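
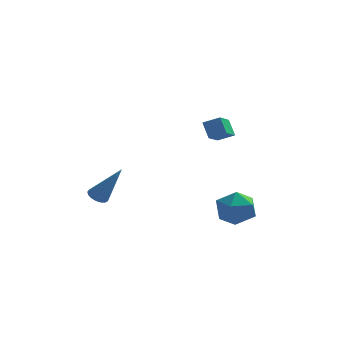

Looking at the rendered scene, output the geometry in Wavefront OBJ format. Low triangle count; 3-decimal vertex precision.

v -4.137 -3.276 0.83
v -3.707 -3.057 0.587
v -3.003 -3.464 2.67
v -3.833 -2.854 0.686
v -4.028 -2.747 0.817
v -4.249 -2.762 0.951
v -4.444 -2.894 1.058
v -4.568 -3.114 1.112
v -4.594 -3.371 1.102
v -4.515 -3.606 1.029
v -4.35 -3.766 0.911
v -4.136 -3.813 0.774
v -3.922 -3.737 0.65
v -3.758 -3.556 0.567
v -3.68 -3.31 0.545
v 0.231 -0.351 4.475
v 1.037 -0.354 4.852
v 0.513 0.736 3.881
v 1.319 0.733 4.258
v 0.581 -0.853 3.722
v 1.387 -0.856 4.099
v 0.863 0.234 3.128
v 1.669 0.231 3.505
v 1.777 -2.674 0.971
v 2.312 -2.68 0.066
v 1.968 -4.36 1.094
v 2.503 -4.366 0.189
v 2.925 -3.928 1.046
v 2.807 -2.886 0.971
v 1.473 -4.154 0.189
v 1.355 -3.112 0.114
v 2.124 -3.594 -0.417
v 3.022 -3.454 0.112
v 1.258 -3.586 1.048
v 2.156 -3.446 1.577
f 2 1 4
f 2 4 3
f 4 1 5
f 4 5 3
f 5 1 6
f 5 6 3
f 6 1 7
f 6 7 3
f 7 1 8
f 7 8 3
f 8 1 9
f 8 9 3
f 9 1 10
f 9 10 3
f 10 1 11
f 10 11 3
f 11 1 12
f 11 12 3
f 12 1 13
f 12 13 3
f 13 1 14
f 13 14 3
f 14 1 15
f 14 15 3
f 15 1 2
f 15 2 3
f 17 19 16
f 20 17 16
f 16 19 18
f 18 20 16
f 17 23 19
f 21 17 20
f 21 23 17
f 19 23 18
f 22 20 18
f 18 23 22
f 22 21 20
f 23 21 22
f 24 35 29
f 24 29 25
f 24 25 31
f 24 31 34
f 24 34 35
f 25 29 33
f 29 35 28
f 35 34 26
f 34 31 30
f 31 25 32
f 27 33 28
f 27 28 26
f 27 26 30
f 27 30 32
f 27 32 33
f 28 33 29
f 26 28 35
f 30 26 34
f 32 30 31
f 33 32 25



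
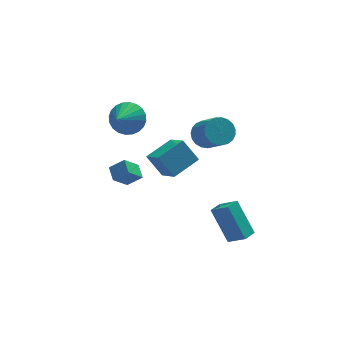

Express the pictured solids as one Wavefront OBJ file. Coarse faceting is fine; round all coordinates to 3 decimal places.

v 1.833 -2.824 -0.268
v 2.559 -3.465 0.388
v 2.45 -2.253 -0.393
v 3.176 -2.894 0.263
v 2.464 -3.886 -2.003
v 3.19 -4.527 -1.347
v 3.081 -3.315 -2.128
v 3.807 -3.956 -1.472
v -1.131 3.174 2.747
v -0.23 2.876 3.148
v -1.929 2.006 3.673
v -0.343 3.16 3.41
v -0.575 3.446 3.57
v -0.892 3.691 3.605
v -1.245 3.856 3.51
v -1.581 3.918 3.298
v -1.849 3.867 3.003
v -2.007 3.71 2.669
v -2.032 3.471 2.346
v -1.92 3.187 2.085
v -1.687 2.901 1.924
v -1.37 2.657 1.889
v -1.017 2.491 1.984
v -0.681 2.429 2.196
v -0.413 2.481 2.491
v -0.255 2.638 2.826
v -0.154 3.193 -0.535
v 0.211 1.899 0.332
v 1.335 3.957 -0.023
v 1.7 2.663 0.844
v 0.56 2.597 -1.724
v 0.925 1.303 -0.857
v 2.049 3.361 -1.212
v 2.414 2.067 -0.345
v 2.398 0.489 2.933
v 2.972 0.171 2.377
v 3.376 -1.047 3.491
v 2.802 -0.729 4.047
v 3.169 0.406 2.561
v 3.573 -0.813 3.676
v 3.233 0.654 2.81
v 3.637 -0.564 3.925
v 3.152 0.875 3.08
v 3.557 -0.344 4.195
v 2.941 1.028 3.325
v 3.346 -0.19 4.439
v 2.636 1.089 3.501
v 3.041 -0.13 4.616
v 2.29 1.045 3.58
v 2.695 -0.173 4.694
v 1.963 0.906 3.546
v 2.367 -0.312 4.661
v 1.71 0.695 3.407
v 2.115 -0.524 4.521
v 1.577 0.448 3.185
v 1.981 -0.771 4.3
v 1.585 0.208 2.92
v 1.99 -1.011 4.035
v 1.734 0.017 2.657
v 2.139 -1.202 3.772
v 1.998 -0.093 2.442
v 2.402 -1.311 3.556
v 2.331 -0.101 2.311
v 2.735 -1.32 3.426
v 2.675 -0.008 2.288
v 3.08 -1.227 3.403
v -2.474 0.421 0.25
v -1.711 0.212 0.878
v -2.513 1.259 0.577
v -1.75 1.05 1.204
v -1.67 0.79 -0.604
v -0.907 0.581 0.023
v -1.709 1.628 -0.278
v -0.946 1.419 0.35
f 2 4 1
f 5 2 1
f 1 4 3
f 3 5 1
f 2 8 4
f 6 2 5
f 6 8 2
f 4 8 3
f 7 5 3
f 3 8 7
f 7 6 5
f 8 6 7
f 10 9 12
f 10 12 11
f 12 9 13
f 12 13 11
f 13 9 14
f 13 14 11
f 14 9 15
f 14 15 11
f 15 9 16
f 15 16 11
f 16 9 17
f 16 17 11
f 17 9 18
f 17 18 11
f 18 9 19
f 18 19 11
f 19 9 20
f 19 20 11
f 20 9 21
f 20 21 11
f 21 9 22
f 21 22 11
f 22 9 23
f 22 23 11
f 23 9 24
f 23 24 11
f 24 9 25
f 24 25 11
f 25 9 26
f 25 26 11
f 26 9 10
f 26 10 11
f 28 30 27
f 31 28 27
f 27 30 29
f 29 31 27
f 28 34 30
f 32 28 31
f 32 34 28
f 30 34 29
f 33 31 29
f 29 34 33
f 33 32 31
f 34 32 33
f 36 35 39
f 36 39 37
f 37 39 40
f 37 40 38
f 39 35 41
f 39 41 40
f 40 41 42
f 40 42 38
f 41 35 43
f 41 43 42
f 42 43 44
f 42 44 38
f 43 35 45
f 43 45 44
f 44 45 46
f 44 46 38
f 45 35 47
f 45 47 46
f 46 47 48
f 46 48 38
f 47 35 49
f 47 49 48
f 48 49 50
f 48 50 38
f 49 35 51
f 49 51 50
f 50 51 52
f 50 52 38
f 51 35 53
f 51 53 52
f 52 53 54
f 52 54 38
f 53 35 55
f 53 55 54
f 54 55 56
f 54 56 38
f 55 35 57
f 55 57 56
f 56 57 58
f 56 58 38
f 57 35 59
f 57 59 58
f 58 59 60
f 58 60 38
f 59 35 61
f 59 61 60
f 60 61 62
f 60 62 38
f 61 35 63
f 61 63 62
f 62 63 64
f 62 64 38
f 63 35 65
f 63 65 64
f 64 65 66
f 64 66 38
f 65 35 36
f 65 36 66
f 66 36 37
f 66 37 38
f 68 70 67
f 71 68 67
f 67 70 69
f 69 71 67
f 68 74 70
f 72 68 71
f 72 74 68
f 70 74 69
f 73 71 69
f 69 74 73
f 73 72 71
f 74 72 73



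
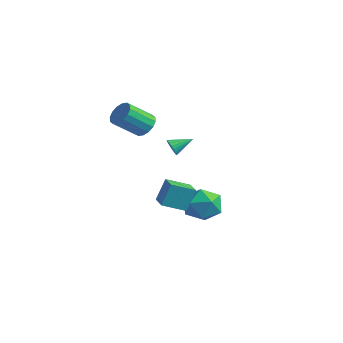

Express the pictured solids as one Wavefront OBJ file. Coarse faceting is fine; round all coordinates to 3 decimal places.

v -2.392 1.819 -0.437
v -2.211 1.535 0.023
v -1.948 2.901 0.057
v -2.022 1.523 -0.12
v -1.897 1.562 -0.318
v -1.858 1.645 -0.536
v -1.912 1.759 -0.738
v -2.048 1.883 -0.887
v -2.244 1.995 -0.958
v -2.465 2.078 -0.939
v -2.674 2.115 -0.833
v -2.834 2.102 -0.659
v -2.918 2.039 -0.446
v -2.911 1.938 -0.232
v -2.814 1.817 -0.053
v -2.644 1.696 0.06
v -2.431 1.596 0.087
v 1.037 -1.847 -1.879
v 1.101 -1.288 -0.586
v 1.613 -0.726 -2.391
v 1.677 -0.167 -1.098
v 2.123 -2.333 -1.722
v 2.187 -1.774 -0.429
v 2.699 -1.212 -2.234
v 2.763 -0.653 -0.941
v -1.718 -0.406 2
v -1.022 -0.724 1.844
v -1.387 -2.052 2.925
v -2.082 -1.734 3.08
v -0.958 -0.483 2.162
v -1.323 -1.811 3.242
v -1.098 -0.222 2.436
v -1.463 -1.549 3.516
v -1.403 -0.01 2.593
v -1.768 -1.337 3.674
v -1.793 0.096 2.591
v -2.158 -1.231 3.672
v -2.162 0.067 2.431
v -2.527 -1.26 3.512
v -2.413 -0.088 2.155
v -2.778 -1.416 3.236
v -2.477 -0.329 1.838
v -2.842 -1.657 2.918
v -2.337 -0.591 1.564
v -2.702 -1.918 2.644
v -2.032 -0.803 1.406
v -2.397 -2.13 2.487
v -1.642 -0.909 1.408
v -2.007 -2.236 2.489
v -1.273 -0.88 1.568
v -1.638 -2.207 2.649
v -0.063 2.937 -4.24
v 0.987 2.437 -4.149
v -0.847 1.443 -3.391
v 0.203 0.943 -3.3
v -0.049 1.891 -2.667
v 0.436 2.814 -3.192
v -0.296 1.066 -4.348
v 0.189 1.989 -4.873
v 0.844 1.28 -4.216
v 0.997 1.791 -3.177
v -0.857 2.089 -4.363
v -0.704 2.6 -3.324
f 2 1 4
f 2 4 3
f 4 1 5
f 4 5 3
f 5 1 6
f 5 6 3
f 6 1 7
f 6 7 3
f 7 1 8
f 7 8 3
f 8 1 9
f 8 9 3
f 9 1 10
f 9 10 3
f 10 1 11
f 10 11 3
f 11 1 12
f 11 12 3
f 12 1 13
f 12 13 3
f 13 1 14
f 13 14 3
f 14 1 15
f 14 15 3
f 15 1 16
f 15 16 3
f 16 1 17
f 16 17 3
f 17 1 2
f 17 2 3
f 19 21 18
f 22 19 18
f 18 21 20
f 20 22 18
f 19 25 21
f 23 19 22
f 23 25 19
f 21 25 20
f 24 22 20
f 20 25 24
f 24 23 22
f 25 23 24
f 27 26 30
f 27 30 28
f 28 30 31
f 28 31 29
f 30 26 32
f 30 32 31
f 31 32 33
f 31 33 29
f 32 26 34
f 32 34 33
f 33 34 35
f 33 35 29
f 34 26 36
f 34 36 35
f 35 36 37
f 35 37 29
f 36 26 38
f 36 38 37
f 37 38 39
f 37 39 29
f 38 26 40
f 38 40 39
f 39 40 41
f 39 41 29
f 40 26 42
f 40 42 41
f 41 42 43
f 41 43 29
f 42 26 44
f 42 44 43
f 43 44 45
f 43 45 29
f 44 26 46
f 44 46 45
f 45 46 47
f 45 47 29
f 46 26 48
f 46 48 47
f 47 48 49
f 47 49 29
f 48 26 50
f 48 50 49
f 49 50 51
f 49 51 29
f 50 26 27
f 50 27 51
f 51 27 28
f 51 28 29
f 52 63 57
f 52 57 53
f 52 53 59
f 52 59 62
f 52 62 63
f 53 57 61
f 57 63 56
f 63 62 54
f 62 59 58
f 59 53 60
f 55 61 56
f 55 56 54
f 55 54 58
f 55 58 60
f 55 60 61
f 56 61 57
f 54 56 63
f 58 54 62
f 60 58 59
f 61 60 53



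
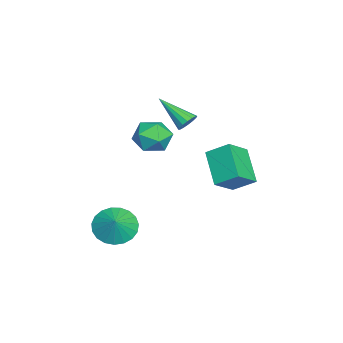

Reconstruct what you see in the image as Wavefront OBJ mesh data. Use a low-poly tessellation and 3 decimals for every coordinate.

v 1.569 -3.319 -3.571
v 2.165 -2.829 -4.238
v 2.331 -3.181 -2.789
v 1.938 -2.511 -4.073
v 1.647 -2.333 -3.821
v 1.343 -2.325 -3.525
v 1.078 -2.489 -3.238
v 0.897 -2.797 -3.008
v 0.833 -3.195 -2.876
v 0.896 -3.614 -2.863
v 1.076 -3.982 -2.973
v 1.341 -4.236 -3.187
v 1.645 -4.331 -3.466
v 1.936 -4.251 -3.764
v 2.164 -4.01 -4.029
v 2.289 -3.649 -4.214
v 2.289 -3.231 -4.288
v 1.489 -0.802 2.284
v 2.307 -1.276 2.254
v 0.733 -2.084 1.926
v 1.551 -2.558 1.896
v 1.217 -2.243 2.723
v 1.685 -1.451 2.945
v 1.355 -1.909 1.235
v 1.823 -1.117 1.457
v 2.225 -1.96 1.606
v 2.139 -2.167 2.525
v 0.901 -1.193 1.655
v 0.815 -1.4 2.574
v -1.152 1.452 -2.539
v -2.576 0.874 -1.372
v -1.009 2.505 -1.843
v -2.433 1.927 -0.676
v -0.167 0.753 -1.684
v -1.591 0.175 -0.517
v -0.024 1.806 -0.988
v -1.448 1.228 0.179
v -0.886 -0.507 1.679
v -0.435 -0.808 1.584
v -1.574 -1.873 2.721
v -0.376 -0.658 1.819
v -0.453 -0.468 2.016
v -0.647 -0.289 2.123
v -0.904 -0.168 2.111
v -1.157 -0.138 1.984
v -1.337 -0.207 1.774
v -1.396 -0.357 1.539
v -1.319 -0.547 1.342
v -1.125 -0.726 1.235
v -0.868 -0.847 1.247
v -0.615 -0.877 1.374
f 2 1 4
f 2 4 3
f 4 1 5
f 4 5 3
f 5 1 6
f 5 6 3
f 6 1 7
f 6 7 3
f 7 1 8
f 7 8 3
f 8 1 9
f 8 9 3
f 9 1 10
f 9 10 3
f 10 1 11
f 10 11 3
f 11 1 12
f 11 12 3
f 12 1 13
f 12 13 3
f 13 1 14
f 13 14 3
f 14 1 15
f 14 15 3
f 15 1 16
f 15 16 3
f 16 1 17
f 16 17 3
f 17 1 2
f 17 2 3
f 18 29 23
f 18 23 19
f 18 19 25
f 18 25 28
f 18 28 29
f 19 23 27
f 23 29 22
f 29 28 20
f 28 25 24
f 25 19 26
f 21 27 22
f 21 22 20
f 21 20 24
f 21 24 26
f 21 26 27
f 22 27 23
f 20 22 29
f 24 20 28
f 26 24 25
f 27 26 19
f 31 33 30
f 34 31 30
f 30 33 32
f 32 34 30
f 31 37 33
f 35 31 34
f 35 37 31
f 33 37 32
f 36 34 32
f 32 37 36
f 36 35 34
f 37 35 36
f 39 38 41
f 39 41 40
f 41 38 42
f 41 42 40
f 42 38 43
f 42 43 40
f 43 38 44
f 43 44 40
f 44 38 45
f 44 45 40
f 45 38 46
f 45 46 40
f 46 38 47
f 46 47 40
f 47 38 48
f 47 48 40
f 48 38 49
f 48 49 40
f 49 38 50
f 49 50 40
f 50 38 51
f 50 51 40
f 51 38 39
f 51 39 40



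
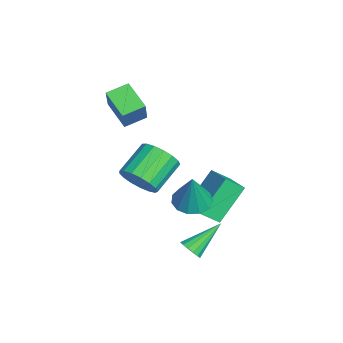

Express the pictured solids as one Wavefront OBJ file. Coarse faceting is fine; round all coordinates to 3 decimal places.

v 0.586 0.581 0.382
v 1.154 -0.082 0.164
v 1.274 0.559 2.238
v 1.401 0.352 0.077
v 1.389 0.859 0.087
v 1.122 1.277 0.191
v 0.685 1.475 0.355
v 0.216 1.388 0.528
v -0.135 1.045 0.655
v -0.258 0.555 0.694
v -0.113 0.072 0.635
v 0.254 -0.249 0.495
v 0.727 -0.306 0.32
v -3.034 2.463 -0.892
v -2.992 1.605 -0.255
v -1.318 3.001 -0.281
v -1.276 2.143 0.356
v -2.104 1.317 -2.496
v -2.062 0.459 -1.859
v -0.388 1.855 -1.885
v -0.346 0.997 -1.248
v -4.659 -2.993 3.164
v -5.071 -1.973 3.499
v -3.468 -2.268 2.421
v -3.88 -1.248 2.756
v -3.8 -3.072 4.464
v -4.212 -2.052 4.799
v -2.609 -2.347 3.721
v -3.021 -1.327 4.056
v -0.126 -1.714 1.116
v 0.635 -1.236 1.554
v -0.532 -0.228 2.482
v -1.294 -0.706 2.044
v 0.547 -0.976 1.161
v -0.62 0.032 2.089
v 0.305 -0.886 0.758
v -0.862 0.122 1.687
v -0.036 -0.985 0.437
v -1.203 0.023 1.366
v -0.398 -1.251 0.272
v -1.565 -0.243 1.2
v -0.697 -1.624 0.3
v -1.864 -0.615 1.228
v -0.866 -2.017 0.515
v -2.033 -1.009 1.443
v -0.865 -2.34 0.867
v -2.032 -1.332 1.795
v -0.695 -2.521 1.277
v -1.862 -1.513 2.205
v -0.395 -2.516 1.649
v -1.562 -1.508 2.578
v -0.033 -2.328 1.9
v -1.2 -1.32 2.828
v 0.307 -1.999 1.971
v -0.86 -0.991 2.899
v 0.548 -1.605 1.846
v -0.619 -0.597 2.774
v 1.686 0.464 -2.079
v 2.224 0.552 -1.828
v 0.934 1.816 -0.941
v 2.214 0.749 -2.068
v 2.063 0.869 -2.311
v 1.811 0.881 -2.492
v 1.525 0.782 -2.562
v 1.283 0.597 -2.503
v 1.148 0.376 -2.33
v 1.158 0.18 -2.09
v 1.309 0.059 -1.847
v 1.561 0.047 -1.666
v 1.847 0.147 -1.596
v 2.089 0.332 -1.655
f 2 1 4
f 2 4 3
f 4 1 5
f 4 5 3
f 5 1 6
f 5 6 3
f 6 1 7
f 6 7 3
f 7 1 8
f 7 8 3
f 8 1 9
f 8 9 3
f 9 1 10
f 9 10 3
f 10 1 11
f 10 11 3
f 11 1 12
f 11 12 3
f 12 1 13
f 12 13 3
f 13 1 2
f 13 2 3
f 15 17 14
f 18 15 14
f 14 17 16
f 16 18 14
f 15 21 17
f 19 15 18
f 19 21 15
f 17 21 16
f 20 18 16
f 16 21 20
f 20 19 18
f 21 19 20
f 23 25 22
f 26 23 22
f 22 25 24
f 24 26 22
f 23 29 25
f 27 23 26
f 27 29 23
f 25 29 24
f 28 26 24
f 24 29 28
f 28 27 26
f 29 27 28
f 31 30 34
f 31 34 32
f 32 34 35
f 32 35 33
f 34 30 36
f 34 36 35
f 35 36 37
f 35 37 33
f 36 30 38
f 36 38 37
f 37 38 39
f 37 39 33
f 38 30 40
f 38 40 39
f 39 40 41
f 39 41 33
f 40 30 42
f 40 42 41
f 41 42 43
f 41 43 33
f 42 30 44
f 42 44 43
f 43 44 45
f 43 45 33
f 44 30 46
f 44 46 45
f 45 46 47
f 45 47 33
f 46 30 48
f 46 48 47
f 47 48 49
f 47 49 33
f 48 30 50
f 48 50 49
f 49 50 51
f 49 51 33
f 50 30 52
f 50 52 51
f 51 52 53
f 51 53 33
f 52 30 54
f 52 54 53
f 53 54 55
f 53 55 33
f 54 30 56
f 54 56 55
f 55 56 57
f 55 57 33
f 56 30 31
f 56 31 57
f 57 31 32
f 57 32 33
f 59 58 61
f 59 61 60
f 61 58 62
f 61 62 60
f 62 58 63
f 62 63 60
f 63 58 64
f 63 64 60
f 64 58 65
f 64 65 60
f 65 58 66
f 65 66 60
f 66 58 67
f 66 67 60
f 67 58 68
f 67 68 60
f 68 58 69
f 68 69 60
f 69 58 70
f 69 70 60
f 70 58 71
f 70 71 60
f 71 58 59
f 71 59 60



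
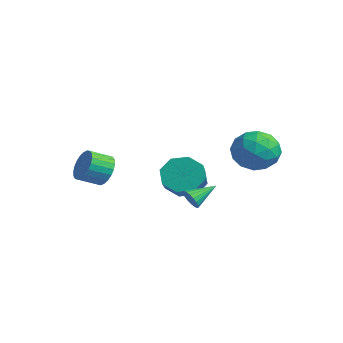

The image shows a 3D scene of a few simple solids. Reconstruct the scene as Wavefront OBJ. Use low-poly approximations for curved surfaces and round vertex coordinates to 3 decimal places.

v -2.764 -0.903 -0.713
v -2.165 -0.733 -0.165
v -2.297 -1.708 0.282
v -2.896 -1.877 -0.267
v -2.426 -0.625 -0.007
v -2.559 -1.6 0.439
v -2.74 -0.56 0.043
v -2.872 -1.535 0.489
v -3.057 -0.547 -0.023
v -3.189 -1.522 0.423
v -3.329 -0.588 -0.193
v -3.461 -1.563 0.253
v -3.515 -0.677 -0.442
v -3.648 -1.652 0.004
v -3.587 -0.8 -0.733
v -3.72 -1.775 -0.287
v -3.534 -0.939 -1.021
v -3.666 -1.914 -0.575
v -3.363 -1.072 -1.262
v -3.495 -2.047 -0.815
v -3.101 -1.18 -1.419
v -3.234 -2.155 -0.973
v -2.788 -1.245 -1.469
v -2.92 -2.22 -1.023
v -2.471 -1.258 -1.403
v -2.603 -2.233 -0.957
v -2.199 -1.217 -1.233
v -2.331 -2.192 -0.787
v -2.012 -1.128 -0.984
v -2.145 -2.103 -0.538
v -1.94 -1.005 -0.693
v -2.073 -1.98 -0.247
v -1.994 -0.866 -0.405
v -2.126 -1.841 0.041
v 0.837 1.265 -1.537
v 1.156 1.07 -1.134
v 0.843 2.455 -0.963
v 1.319 1.149 -1.299
v 1.386 1.251 -1.511
v 1.345 1.355 -1.728
v 1.203 1.443 -1.907
v 0.988 1.495 -2.013
v 0.744 1.501 -2.025
v 0.518 1.461 -1.939
v 0.355 1.382 -1.774
v 0.288 1.28 -1.562
v 0.33 1.176 -1.345
v 0.472 1.088 -1.166
v 0.686 1.036 -1.06
v 0.931 1.03 -1.049
v 1.9 4.328 1.917
v 2.74 4.436 1.209
v 1.62 2.664 1.331
v 2.46 2.772 0.623
v 2.656 2.723 1.708
v 2.829 3.751 2.07
v 1.531 3.349 0.47
v 1.704 4.377 0.832
v 2.511 3.831 0.314
v 3.207 3.444 1.079
v 1.153 3.656 1.461
v 1.849 3.269 2.226
v 2.345 4.528 1.614
v 2.015 2.572 0.926
v 2.131 2.543 1.564
v 2.624 2.607 1.147
v 2.397 4.126 2.121
v 2.891 4.189 1.704
v 2.842 3.182 1.998
v 1.469 2.911 0.836
v 1.963 2.974 0.419
v 1.736 4.493 1.393
v 2.229 4.557 0.976
v 1.518 3.918 0.542
v 2.704 4.236 0.672
v 2.539 3.258 0.328
v 1.993 3.597 0.238
v 2.095 4.201 0.451
v 3.113 4.009 1.122
v 2.948 3.03 0.777
v 3.064 3.002 1.415
v 3.165 3.606 1.628
v 2.979 3.653 0.596
v 1.412 4.07 1.763
v 1.247 3.091 1.418
v 1.195 3.494 0.912
v 1.296 4.098 1.125
v 1.821 3.842 2.212
v 1.656 2.864 1.868
v 2.265 2.899 2.089
v 2.367 3.503 2.302
v 1.381 3.447 1.944
v -1.982 2.468 -1.515
v -1.708 2.046 -2.367
v -0.264 1.189 -1.478
v -0.538 1.612 -0.625
v -1.377 2.718 -2.257
v 0.068 1.862 -1.368
v -1.4 3.244 -1.712
v 0.044 2.388 -0.823
v -1.765 3.316 -1.052
v -0.32 2.459 -0.162
v -2.256 2.891 -0.662
v -0.812 2.034 0.227
v -2.588 2.218 -0.772
v -1.143 1.362 0.117
v -2.564 1.692 -1.317
v -1.12 0.836 -0.428
v -2.2 1.621 -1.978
v -0.755 0.764 -1.088
f 2 1 5
f 2 5 3
f 3 5 6
f 3 6 4
f 5 1 7
f 5 7 6
f 6 7 8
f 6 8 4
f 7 1 9
f 7 9 8
f 8 9 10
f 8 10 4
f 9 1 11
f 9 11 10
f 10 11 12
f 10 12 4
f 11 1 13
f 11 13 12
f 12 13 14
f 12 14 4
f 13 1 15
f 13 15 14
f 14 15 16
f 14 16 4
f 15 1 17
f 15 17 16
f 16 17 18
f 16 18 4
f 17 1 19
f 17 19 18
f 18 19 20
f 18 20 4
f 19 1 21
f 19 21 20
f 20 21 22
f 20 22 4
f 21 1 23
f 21 23 22
f 22 23 24
f 22 24 4
f 23 1 25
f 23 25 24
f 24 25 26
f 24 26 4
f 25 1 27
f 25 27 26
f 26 27 28
f 26 28 4
f 27 1 29
f 27 29 28
f 28 29 30
f 28 30 4
f 29 1 31
f 29 31 30
f 30 31 32
f 30 32 4
f 31 1 33
f 31 33 32
f 32 33 34
f 32 34 4
f 33 1 2
f 33 2 34
f 34 2 3
f 34 3 4
f 36 35 38
f 36 38 37
f 38 35 39
f 38 39 37
f 39 35 40
f 39 40 37
f 40 35 41
f 40 41 37
f 41 35 42
f 41 42 37
f 42 35 43
f 42 43 37
f 43 35 44
f 43 44 37
f 44 35 45
f 44 45 37
f 45 35 46
f 45 46 37
f 46 35 47
f 46 47 37
f 47 35 48
f 47 48 37
f 48 35 49
f 48 49 37
f 49 35 50
f 49 50 37
f 50 35 36
f 50 36 37
f 51 88 67
f 88 62 91
f 67 91 56
f 88 91 67
f 51 67 63
f 67 56 68
f 63 68 52
f 67 68 63
f 51 63 72
f 63 52 73
f 72 73 58
f 63 73 72
f 51 72 84
f 72 58 87
f 84 87 61
f 72 87 84
f 51 84 88
f 84 61 92
f 88 92 62
f 84 92 88
f 52 68 79
f 68 56 82
f 79 82 60
f 68 82 79
f 56 91 69
f 91 62 90
f 69 90 55
f 91 90 69
f 62 92 89
f 92 61 85
f 89 85 53
f 92 85 89
f 61 87 86
f 87 58 74
f 86 74 57
f 87 74 86
f 58 73 78
f 73 52 75
f 78 75 59
f 73 75 78
f 54 80 66
f 80 60 81
f 66 81 55
f 80 81 66
f 54 66 64
f 66 55 65
f 64 65 53
f 66 65 64
f 54 64 71
f 64 53 70
f 71 70 57
f 64 70 71
f 54 71 76
f 71 57 77
f 76 77 59
f 71 77 76
f 54 76 80
f 76 59 83
f 80 83 60
f 76 83 80
f 55 81 69
f 81 60 82
f 69 82 56
f 81 82 69
f 53 65 89
f 65 55 90
f 89 90 62
f 65 90 89
f 57 70 86
f 70 53 85
f 86 85 61
f 70 85 86
f 59 77 78
f 77 57 74
f 78 74 58
f 77 74 78
f 60 83 79
f 83 59 75
f 79 75 52
f 83 75 79
f 94 93 97
f 94 97 95
f 95 97 98
f 95 98 96
f 97 93 99
f 97 99 98
f 98 99 100
f 98 100 96
f 99 93 101
f 99 101 100
f 100 101 102
f 100 102 96
f 101 93 103
f 101 103 102
f 102 103 104
f 102 104 96
f 103 93 105
f 103 105 104
f 104 105 106
f 104 106 96
f 105 93 107
f 105 107 106
f 106 107 108
f 106 108 96
f 107 93 109
f 107 109 108
f 108 109 110
f 108 110 96
f 109 93 94
f 109 94 110
f 110 94 95
f 110 95 96



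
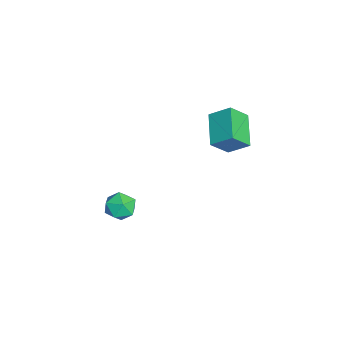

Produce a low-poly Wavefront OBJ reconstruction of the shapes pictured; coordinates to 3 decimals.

v -2.241 -1.477 -3.269
v -1.487 -1.633 -3.888
v -2.793 -2.947 -3.572
v -2.039 -3.103 -4.191
v -1.874 -3.033 -3.219
v -1.533 -2.124 -3.032
v -2.747 -2.456 -4.428
v -2.406 -1.547 -4.241
v -1.799 -2.237 -4.605
v -1.26 -2.594 -3.857
v -3.02 -1.986 -3.603
v -2.481 -2.343 -2.855
v -3.28 3.294 2.229
v -2.806 2.353 3.268
v -2.927 4.397 3.068
v -2.453 3.456 4.107
v -1.387 3.324 1.393
v -0.913 2.383 2.432
v -1.034 4.427 2.232
v -0.56 3.486 3.271
f 1 12 6
f 1 6 2
f 1 2 8
f 1 8 11
f 1 11 12
f 2 6 10
f 6 12 5
f 12 11 3
f 11 8 7
f 8 2 9
f 4 10 5
f 4 5 3
f 4 3 7
f 4 7 9
f 4 9 10
f 5 10 6
f 3 5 12
f 7 3 11
f 9 7 8
f 10 9 2
f 14 16 13
f 17 14 13
f 13 16 15
f 15 17 13
f 14 20 16
f 18 14 17
f 18 20 14
f 16 20 15
f 19 17 15
f 15 20 19
f 19 18 17
f 20 18 19



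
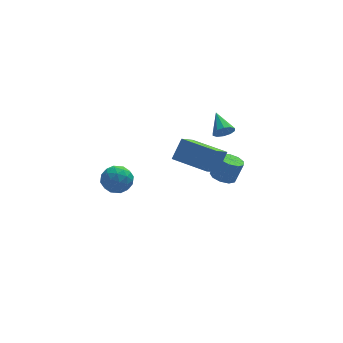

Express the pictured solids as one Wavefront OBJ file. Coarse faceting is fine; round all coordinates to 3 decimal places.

v 1.803 -3.108 2.364
v 0.951 -4.218 3.398
v 0.33 -1.774 2.582
v -0.523 -2.883 3.616
v 2.423 -2.597 3.424
v 1.57 -3.706 4.458
v 0.949 -1.262 3.642
v 0.097 -2.372 4.676
v -1.638 4.256 -3.235
v -1.173 3.66 -2.614
v -3.027 3.66 -2.766
v -2.562 3.064 -2.145
v -2.576 4.028 -1.981
v -1.718 4.396 -2.27
v -2.482 2.924 -3.11
v -1.624 3.292 -3.399
v -1.695 2.837 -2.537
v -1.753 3.52 -1.839
v -2.447 3.8 -3.541
v -2.505 4.483 -2.843
v -1.284 4.01 -2.965
v -2.916 3.31 -2.415
v -2.925 3.876 -2.318
v -2.651 3.526 -1.953
v -1.604 4.443 -2.763
v -1.33 4.093 -2.398
v -2.155 4.309 -2.026
v -2.87 3.227 -2.982
v -2.596 2.877 -2.617
v -1.549 3.794 -3.427
v -1.275 3.444 -3.062
v -2.045 3.011 -3.354
v -1.317 3.176 -2.555
v -2.134 2.826 -2.28
v -2.087 2.743 -2.847
v -1.582 2.96 -3.017
v -1.351 3.578 -2.145
v -2.168 3.227 -1.87
v -2.176 3.794 -1.773
v -1.671 4.01 -1.943
v -1.658 3.094 -2.099
v -2.032 4.093 -3.51
v -2.849 3.742 -3.235
v -2.529 3.31 -3.437
v -2.024 3.526 -3.607
v -2.066 4.494 -3.1
v -2.883 4.144 -2.825
v -2.618 4.36 -2.363
v -2.113 4.577 -2.533
v -2.542 4.226 -3.281
v 2.68 -0.802 0.067
v 3.349 -0.787 -0.197
v 3.83 -0.702 1.029
v 3.16 -0.718 1.293
v 3.173 -0.329 -0.159
v 3.653 -0.244 1.067
v 2.765 -0.092 -0.016
v 3.246 -0.007 1.21
v 2.318 -0.188 0.166
v 2.798 -0.103 1.393
v 2.039 -0.571 0.302
v 2.52 -0.486 1.528
v 2.061 -1.063 0.327
v 2.542 -0.978 1.554
v 2.372 -1.432 0.231
v 2.853 -1.347 1.458
v 2.827 -1.507 0.058
v 3.308 -1.422 1.284
v 3.213 -1.252 -0.111
v 3.694 -1.167 1.115
v 2.846 -0.255 3.227
v 3.273 -0.008 2.835
v 2.734 0.995 3.893
v 2.921 0.045 2.678
v 2.54 -0.017 2.73
v 2.276 -0.17 2.972
v 2.23 -0.355 3.312
v 2.419 -0.502 3.619
v 2.771 -0.554 3.776
v 3.152 -0.492 3.724
v 3.416 -0.34 3.482
v 3.462 -0.155 3.143
f 2 4 1
f 5 2 1
f 1 4 3
f 3 5 1
f 2 8 4
f 6 2 5
f 6 8 2
f 4 8 3
f 7 5 3
f 3 8 7
f 7 6 5
f 8 6 7
f 9 46 25
f 46 20 49
f 25 49 14
f 46 49 25
f 9 25 21
f 25 14 26
f 21 26 10
f 25 26 21
f 9 21 30
f 21 10 31
f 30 31 16
f 21 31 30
f 9 30 42
f 30 16 45
f 42 45 19
f 30 45 42
f 9 42 46
f 42 19 50
f 46 50 20
f 42 50 46
f 10 26 37
f 26 14 40
f 37 40 18
f 26 40 37
f 14 49 27
f 49 20 48
f 27 48 13
f 49 48 27
f 20 50 47
f 50 19 43
f 47 43 11
f 50 43 47
f 19 45 44
f 45 16 32
f 44 32 15
f 45 32 44
f 16 31 36
f 31 10 33
f 36 33 17
f 31 33 36
f 12 38 24
f 38 18 39
f 24 39 13
f 38 39 24
f 12 24 22
f 24 13 23
f 22 23 11
f 24 23 22
f 12 22 29
f 22 11 28
f 29 28 15
f 22 28 29
f 12 29 34
f 29 15 35
f 34 35 17
f 29 35 34
f 12 34 38
f 34 17 41
f 38 41 18
f 34 41 38
f 13 39 27
f 39 18 40
f 27 40 14
f 39 40 27
f 11 23 47
f 23 13 48
f 47 48 20
f 23 48 47
f 15 28 44
f 28 11 43
f 44 43 19
f 28 43 44
f 17 35 36
f 35 15 32
f 36 32 16
f 35 32 36
f 18 41 37
f 41 17 33
f 37 33 10
f 41 33 37
f 52 51 55
f 52 55 53
f 53 55 56
f 53 56 54
f 55 51 57
f 55 57 56
f 56 57 58
f 56 58 54
f 57 51 59
f 57 59 58
f 58 59 60
f 58 60 54
f 59 51 61
f 59 61 60
f 60 61 62
f 60 62 54
f 61 51 63
f 61 63 62
f 62 63 64
f 62 64 54
f 63 51 65
f 63 65 64
f 64 65 66
f 64 66 54
f 65 51 67
f 65 67 66
f 66 67 68
f 66 68 54
f 67 51 69
f 67 69 68
f 68 69 70
f 68 70 54
f 69 51 52
f 69 52 70
f 70 52 53
f 70 53 54
f 72 71 74
f 72 74 73
f 74 71 75
f 74 75 73
f 75 71 76
f 75 76 73
f 76 71 77
f 76 77 73
f 77 71 78
f 77 78 73
f 78 71 79
f 78 79 73
f 79 71 80
f 79 80 73
f 80 71 81
f 80 81 73
f 81 71 82
f 81 82 73
f 82 71 72
f 82 72 73



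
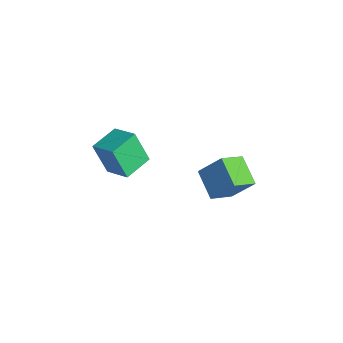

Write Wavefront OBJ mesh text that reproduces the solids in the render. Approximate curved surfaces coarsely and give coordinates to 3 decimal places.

v 1.992 3.682 -3.17
v 2.266 2.121 -2.295
v 2.857 4.699 -1.627
v 3.131 3.138 -0.752
v 3.769 3.502 -4.048
v 4.043 1.941 -3.173
v 4.634 4.519 -2.505
v 4.908 2.958 -1.63
v 3.202 -4.071 1.844
v 2.524 -4.584 3.786
v 2.606 -2.4 2.077
v 1.928 -2.912 4.019
v 4.692 -3.628 2.481
v 4.014 -4.14 4.423
v 4.096 -1.956 2.714
v 3.418 -2.469 4.656
f 2 4 1
f 5 2 1
f 1 4 3
f 3 5 1
f 2 8 4
f 6 2 5
f 6 8 2
f 4 8 3
f 7 5 3
f 3 8 7
f 7 6 5
f 8 6 7
f 10 12 9
f 13 10 9
f 9 12 11
f 11 13 9
f 10 16 12
f 14 10 13
f 14 16 10
f 12 16 11
f 15 13 11
f 11 16 15
f 15 14 13
f 16 14 15



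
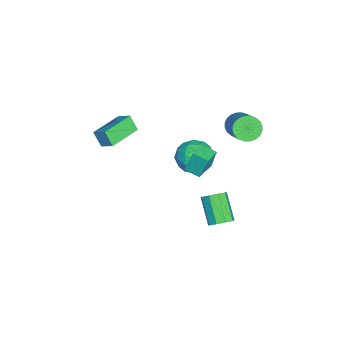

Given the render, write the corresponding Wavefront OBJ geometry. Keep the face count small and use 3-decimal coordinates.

v 3.845 2.124 0.553
v 4.246 1.603 0.684
v 3.156 1.055 1.839
v 2.755 1.576 1.707
v 4.355 1.957 0.954
v 3.264 1.409 2.109
v 4.225 2.389 1.037
v 3.135 1.841 2.192
v 3.918 2.697 0.893
v 2.828 2.149 2.048
v 3.576 2.737 0.59
v 2.486 2.189 1.744
v 3.361 2.49 0.269
v 2.271 1.942 1.424
v 3.372 2.072 0.081
v 2.282 1.524 1.236
v 3.604 1.678 0.114
v 2.514 1.131 1.269
v 3.949 1.493 0.352
v 2.859 0.945 1.507
v 0.498 -4.901 3.724
v 0.898 -4.235 4.217
v -1.135 -3.911 3.71
v -0.736 -3.245 4.203
v 0.776 -4.455 2.897
v 1.175 -3.789 3.39
v -0.858 -3.465 2.883
v -0.458 -2.799 3.376
v -3.295 2.081 1.883
v -2.849 1.494 1.599
v -1.318 2.092 2.774
v -1.765 2.679 3.057
v -2.784 1.721 1.4
v -1.254 2.318 2.575
v -2.797 2.002 1.274
v -1.267 2.6 2.449
v -2.887 2.295 1.241
v -1.356 2.893 2.416
v -3.038 2.556 1.306
v -1.507 3.153 2.481
v -3.228 2.744 1.458
v -1.698 3.342 2.633
v -3.429 2.832 1.675
v -1.899 3.429 2.85
v -3.609 2.805 1.924
v -2.079 3.403 3.099
v -3.742 2.668 2.166
v -2.211 3.266 3.341
v -3.806 2.442 2.365
v -2.276 3.039 3.54
v -3.793 2.16 2.491
v -2.263 2.758 3.666
v -3.704 1.867 2.524
v -2.173 2.465 3.699
v -3.553 1.607 2.459
v -2.022 2.204 3.634
v -3.362 1.418 2.307
v -1.832 2.016 3.482
v -3.161 1.331 2.09
v -1.631 1.928 3.265
v -2.981 1.357 1.841
v -1.451 1.955 3.016
v -0.556 0.068 1.118
v -0.729 0.479 2.339
v -0.282 0.881 0.883
v -0.455 1.292 2.104
v 0.555 -0.232 1.376
v 0.382 0.179 2.597
v 0.829 0.581 1.141
v 0.656 0.992 2.362
v -4.227 -0.47 -1.086
v -3.766 0.189 -0.284
v -2.574 -0.689 -1.856
v -2.113 -0.03 -1.054
v -2.513 -1.058 -0.784
v -3.535 -0.922 -0.308
v -2.805 0.422 -1.832
v -3.827 0.558 -1.356
v -2.887 0.74 -0.745
v -2.707 -0.175 -0.097
v -3.633 -0.325 -2.043
v -3.453 -1.24 -1.395
v -4.142 -0.121 -0.617
v -2.198 -0.379 -1.523
v -2.433 -0.983 -1.364
v -2.162 -0.596 -0.893
v -4.006 -0.774 -0.631
v -3.735 -0.387 -0.16
v -2.998 -1.12 -0.454
v -2.605 -0.113 -1.98
v -2.334 0.274 -1.509
v -4.178 0.096 -1.247
v -3.907 0.483 -0.776
v -3.342 0.62 -1.686
v -3.354 0.59 -0.417
v -2.382 0.461 -0.87
v -2.789 0.727 -1.327
v -3.39 0.807 -1.047
v -3.248 0.052 -0.036
v -2.276 -0.077 -0.489
v -2.511 -0.681 -0.33
v -3.112 -0.601 -0.05
v -2.731 0.376 -0.307
v -4.064 -0.423 -1.651
v -3.092 -0.552 -2.104
v -3.228 0.101 -2.09
v -3.829 0.181 -1.81
v -3.958 -0.961 -1.27
v -2.986 -1.09 -1.723
v -2.95 -1.307 -1.093
v -3.551 -1.227 -0.813
v -3.609 -0.876 -1.833
f 2 1 5
f 2 5 3
f 3 5 6
f 3 6 4
f 5 1 7
f 5 7 6
f 6 7 8
f 6 8 4
f 7 1 9
f 7 9 8
f 8 9 10
f 8 10 4
f 9 1 11
f 9 11 10
f 10 11 12
f 10 12 4
f 11 1 13
f 11 13 12
f 12 13 14
f 12 14 4
f 13 1 15
f 13 15 14
f 14 15 16
f 14 16 4
f 15 1 17
f 15 17 16
f 16 17 18
f 16 18 4
f 17 1 19
f 17 19 18
f 18 19 20
f 18 20 4
f 19 1 2
f 19 2 20
f 20 2 3
f 20 3 4
f 22 24 21
f 25 22 21
f 21 24 23
f 23 25 21
f 22 28 24
f 26 22 25
f 26 28 22
f 24 28 23
f 27 25 23
f 23 28 27
f 27 26 25
f 28 26 27
f 30 29 33
f 30 33 31
f 31 33 34
f 31 34 32
f 33 29 35
f 33 35 34
f 34 35 36
f 34 36 32
f 35 29 37
f 35 37 36
f 36 37 38
f 36 38 32
f 37 29 39
f 37 39 38
f 38 39 40
f 38 40 32
f 39 29 41
f 39 41 40
f 40 41 42
f 40 42 32
f 41 29 43
f 41 43 42
f 42 43 44
f 42 44 32
f 43 29 45
f 43 45 44
f 44 45 46
f 44 46 32
f 45 29 47
f 45 47 46
f 46 47 48
f 46 48 32
f 47 29 49
f 47 49 48
f 48 49 50
f 48 50 32
f 49 29 51
f 49 51 50
f 50 51 52
f 50 52 32
f 51 29 53
f 51 53 52
f 52 53 54
f 52 54 32
f 53 29 55
f 53 55 54
f 54 55 56
f 54 56 32
f 55 29 57
f 55 57 56
f 56 57 58
f 56 58 32
f 57 29 59
f 57 59 58
f 58 59 60
f 58 60 32
f 59 29 61
f 59 61 60
f 60 61 62
f 60 62 32
f 61 29 30
f 61 30 62
f 62 30 31
f 62 31 32
f 64 66 63
f 67 64 63
f 63 66 65
f 65 67 63
f 64 70 66
f 68 64 67
f 68 70 64
f 66 70 65
f 69 67 65
f 65 70 69
f 69 68 67
f 70 68 69
f 71 108 87
f 108 82 111
f 87 111 76
f 108 111 87
f 71 87 83
f 87 76 88
f 83 88 72
f 87 88 83
f 71 83 92
f 83 72 93
f 92 93 78
f 83 93 92
f 71 92 104
f 92 78 107
f 104 107 81
f 92 107 104
f 71 104 108
f 104 81 112
f 108 112 82
f 104 112 108
f 72 88 99
f 88 76 102
f 99 102 80
f 88 102 99
f 76 111 89
f 111 82 110
f 89 110 75
f 111 110 89
f 82 112 109
f 112 81 105
f 109 105 73
f 112 105 109
f 81 107 106
f 107 78 94
f 106 94 77
f 107 94 106
f 78 93 98
f 93 72 95
f 98 95 79
f 93 95 98
f 74 100 86
f 100 80 101
f 86 101 75
f 100 101 86
f 74 86 84
f 86 75 85
f 84 85 73
f 86 85 84
f 74 84 91
f 84 73 90
f 91 90 77
f 84 90 91
f 74 91 96
f 91 77 97
f 96 97 79
f 91 97 96
f 74 96 100
f 96 79 103
f 100 103 80
f 96 103 100
f 75 101 89
f 101 80 102
f 89 102 76
f 101 102 89
f 73 85 109
f 85 75 110
f 109 110 82
f 85 110 109
f 77 90 106
f 90 73 105
f 106 105 81
f 90 105 106
f 79 97 98
f 97 77 94
f 98 94 78
f 97 94 98
f 80 103 99
f 103 79 95
f 99 95 72
f 103 95 99



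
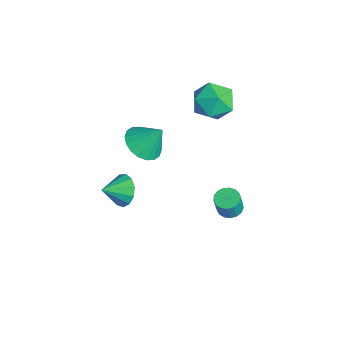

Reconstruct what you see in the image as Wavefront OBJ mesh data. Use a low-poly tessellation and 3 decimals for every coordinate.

v -1.359 0.048 2.468
v -0.53 0.338 2.011
v -0.981 0.832 3.652
v -0.82 0.65 1.897
v -1.216 0.843 1.895
v -1.641 0.878 2.008
v -2.009 0.749 2.211
v -2.249 0.481 2.466
v -2.313 0.127 2.72
v -2.188 -0.243 2.925
v -1.898 -0.555 3.039
v -1.502 -0.747 3.04
v -1.078 -0.782 2.928
v -0.709 -0.653 2.725
v -0.469 -0.385 2.47
v -0.405 -0.031 2.216
v -2.649 3.823 3.647
v -2.327 3.329 2.689
v -4.273 4.191 2.911
v -3.951 3.697 1.953
v -4.12 3.077 2.876
v -3.117 2.849 3.331
v -3.483 4.671 2.269
v -2.48 4.443 2.724
v -2.842 3.853 1.837
v -3.236 2.868 2.213
v -3.364 4.652 3.387
v -3.758 3.667 3.763
v 2.378 3.015 0.816
v 2.934 2.882 0.673
v 3.139 2.672 1.66
v 2.582 2.805 1.804
v 2.943 3.159 0.73
v 3.148 2.949 1.717
v 2.823 3.402 0.806
v 3.027 3.192 1.794
v 2.6 3.557 0.886
v 2.805 3.347 1.873
v 2.327 3.588 0.949
v 2.531 3.378 1.936
v 2.065 3.487 0.982
v 2.27 3.277 1.969
v 1.875 3.278 0.977
v 2.079 3.068 1.964
v 1.8 3.009 0.935
v 2.004 2.799 1.922
v 1.857 2.742 0.866
v 2.062 2.531 1.853
v 2.034 2.537 0.786
v 2.239 2.326 1.773
v 2.289 2.441 0.712
v 2.494 2.231 1.7
v 2.565 2.477 0.663
v 2.77 2.267 1.65
v 2.798 2.636 0.649
v 3.003 2.426 1.636
v -1.164 -0.955 -0.642
v -0.898 -1.303 -1.394
v -0.916 -1.985 -0.078
v -0.503 -1.096 -1.19
v -0.318 -0.845 -0.812
v -0.402 -0.628 -0.38
v -0.727 -0.515 -0.032
v -1.192 -0.542 0.123
v -1.647 -0.7 0.035
v -1.949 -0.939 -0.268
v -2.002 -1.183 -0.69
v -1.789 -1.355 -1.097
v -1.377 -1.4 -1.359
f 2 1 4
f 2 4 3
f 4 1 5
f 4 5 3
f 5 1 6
f 5 6 3
f 6 1 7
f 6 7 3
f 7 1 8
f 7 8 3
f 8 1 9
f 8 9 3
f 9 1 10
f 9 10 3
f 10 1 11
f 10 11 3
f 11 1 12
f 11 12 3
f 12 1 13
f 12 13 3
f 13 1 14
f 13 14 3
f 14 1 15
f 14 15 3
f 15 1 16
f 15 16 3
f 16 1 2
f 16 2 3
f 17 28 22
f 17 22 18
f 17 18 24
f 17 24 27
f 17 27 28
f 18 22 26
f 22 28 21
f 28 27 19
f 27 24 23
f 24 18 25
f 20 26 21
f 20 21 19
f 20 19 23
f 20 23 25
f 20 25 26
f 21 26 22
f 19 21 28
f 23 19 27
f 25 23 24
f 26 25 18
f 30 29 33
f 30 33 31
f 31 33 34
f 31 34 32
f 33 29 35
f 33 35 34
f 34 35 36
f 34 36 32
f 35 29 37
f 35 37 36
f 36 37 38
f 36 38 32
f 37 29 39
f 37 39 38
f 38 39 40
f 38 40 32
f 39 29 41
f 39 41 40
f 40 41 42
f 40 42 32
f 41 29 43
f 41 43 42
f 42 43 44
f 42 44 32
f 43 29 45
f 43 45 44
f 44 45 46
f 44 46 32
f 45 29 47
f 45 47 46
f 46 47 48
f 46 48 32
f 47 29 49
f 47 49 48
f 48 49 50
f 48 50 32
f 49 29 51
f 49 51 50
f 50 51 52
f 50 52 32
f 51 29 53
f 51 53 52
f 52 53 54
f 52 54 32
f 53 29 55
f 53 55 54
f 54 55 56
f 54 56 32
f 55 29 30
f 55 30 56
f 56 30 31
f 56 31 32
f 58 57 60
f 58 60 59
f 60 57 61
f 60 61 59
f 61 57 62
f 61 62 59
f 62 57 63
f 62 63 59
f 63 57 64
f 63 64 59
f 64 57 65
f 64 65 59
f 65 57 66
f 65 66 59
f 66 57 67
f 66 67 59
f 67 57 68
f 67 68 59
f 68 57 69
f 68 69 59
f 69 57 58
f 69 58 59



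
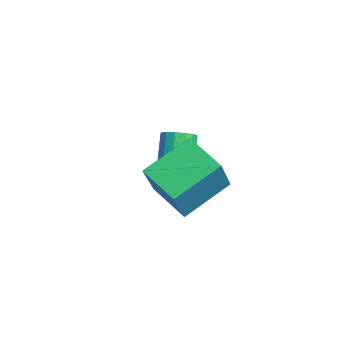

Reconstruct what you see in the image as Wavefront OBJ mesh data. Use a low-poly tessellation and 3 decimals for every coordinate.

v 0.552 -0.522 -1.495
v 1.047 -0.445 -1.065
v -0.297 0.099 0.384
v -0.792 0.022 -0.045
v 1.01 -0.139 -1.214
v -0.333 0.405 0.236
v 0.851 0.064 -1.438
v -0.493 0.608 0.012
v 0.611 0.109 -1.677
v -0.732 0.654 -0.227
v 0.356 -0.014 -1.867
v -0.988 0.53 -0.418
v 0.153 -0.273 -1.958
v -1.191 0.271 -0.508
v 0.057 -0.599 -1.924
v -1.287 -0.055 -0.475
v 0.093 -0.905 -1.776
v -1.25 -0.361 -0.326
v 0.253 -1.108 -1.552
v -1.091 -0.564 -0.102
v 0.492 -1.154 -1.313
v -0.851 -0.609 0.137
v 0.748 -1.03 -1.122
v -0.596 -0.486 0.327
v 0.951 -0.771 -1.032
v -0.393 -0.227 0.418
v 2.054 -1.623 -0.359
v 2.993 -2.233 1.488
v 1.481 0.121 0.507
v 2.42 -0.489 2.355
v 3.44 -0.931 -0.835
v 4.379 -1.541 1.013
v 2.867 0.813 0.032
v 3.806 0.203 1.879
f 2 1 5
f 2 5 3
f 3 5 6
f 3 6 4
f 5 1 7
f 5 7 6
f 6 7 8
f 6 8 4
f 7 1 9
f 7 9 8
f 8 9 10
f 8 10 4
f 9 1 11
f 9 11 10
f 10 11 12
f 10 12 4
f 11 1 13
f 11 13 12
f 12 13 14
f 12 14 4
f 13 1 15
f 13 15 14
f 14 15 16
f 14 16 4
f 15 1 17
f 15 17 16
f 16 17 18
f 16 18 4
f 17 1 19
f 17 19 18
f 18 19 20
f 18 20 4
f 19 1 21
f 19 21 20
f 20 21 22
f 20 22 4
f 21 1 23
f 21 23 22
f 22 23 24
f 22 24 4
f 23 1 25
f 23 25 24
f 24 25 26
f 24 26 4
f 25 1 2
f 25 2 26
f 26 2 3
f 26 3 4
f 28 30 27
f 31 28 27
f 27 30 29
f 29 31 27
f 28 34 30
f 32 28 31
f 32 34 28
f 30 34 29
f 33 31 29
f 29 34 33
f 33 32 31
f 34 32 33



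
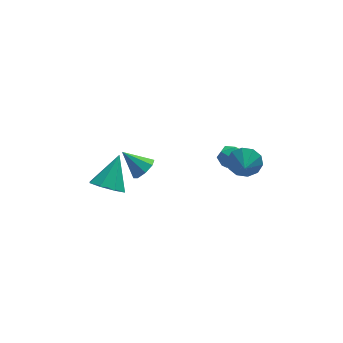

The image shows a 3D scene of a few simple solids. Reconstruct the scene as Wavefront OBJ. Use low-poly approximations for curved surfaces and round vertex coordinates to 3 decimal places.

v 2.115 3.684 -3.195
v 2.855 3.987 -3.518
v 2.825 2.733 -2.462
v 3.565 3.036 -2.785
v 3.109 3.513 -2.231
v 2.67 4.101 -2.683
v 3.01 2.619 -3.297
v 2.571 3.207 -3.749
v 3.408 3.329 -3.581
v 3.469 3.882 -2.922
v 2.211 2.838 -3.058
v 2.272 3.391 -2.399
v -4.084 3.234 -4.218
v -3.218 2.573 -4.181
v -3.176 4.506 -2.742
v -3.136 3.175 -4.752
v -3.609 3.812 -5.01
v -4.36 4.11 -4.804
v -4.95 3.895 -4.255
v -5.033 3.292 -3.684
v -4.56 2.655 -3.426
v -3.808 2.357 -3.631
v -2.642 -0.313 1.097
v -2.051 -0.078 1.53
v -3.658 0.353 2.123
v -2.203 0.319 1.121
v -2.613 0.346 0.699
v -3.04 -0.013 0.509
v -3.234 -0.548 0.664
v -3.082 -0.945 1.072
v -2.672 -0.971 1.495
v -2.245 -0.612 1.684
v 3.019 0.886 -0.8
v 3.516 1.143 0.005
v 2.801 -0.006 -0.38
v 2.941 1.318 0.077
v 2.395 1.327 -0.186
v 2.088 1.168 -0.683
v 2.136 0.902 -1.225
v 2.522 0.629 -1.604
v 3.097 0.455 -1.676
v 3.643 0.445 -1.414
v 3.95 0.604 -0.916
v 3.902 0.871 -0.375
f 1 12 6
f 1 6 2
f 1 2 8
f 1 8 11
f 1 11 12
f 2 6 10
f 6 12 5
f 12 11 3
f 11 8 7
f 8 2 9
f 4 10 5
f 4 5 3
f 4 3 7
f 4 7 9
f 4 9 10
f 5 10 6
f 3 5 12
f 7 3 11
f 9 7 8
f 10 9 2
f 14 13 16
f 14 16 15
f 16 13 17
f 16 17 15
f 17 13 18
f 17 18 15
f 18 13 19
f 18 19 15
f 19 13 20
f 19 20 15
f 20 13 21
f 20 21 15
f 21 13 22
f 21 22 15
f 22 13 14
f 22 14 15
f 24 23 26
f 24 26 25
f 26 23 27
f 26 27 25
f 27 23 28
f 27 28 25
f 28 23 29
f 28 29 25
f 29 23 30
f 29 30 25
f 30 23 31
f 30 31 25
f 31 23 32
f 31 32 25
f 32 23 24
f 32 24 25
f 34 33 36
f 34 36 35
f 36 33 37
f 36 37 35
f 37 33 38
f 37 38 35
f 38 33 39
f 38 39 35
f 39 33 40
f 39 40 35
f 40 33 41
f 40 41 35
f 41 33 42
f 41 42 35
f 42 33 43
f 42 43 35
f 43 33 44
f 43 44 35
f 44 33 34
f 44 34 35



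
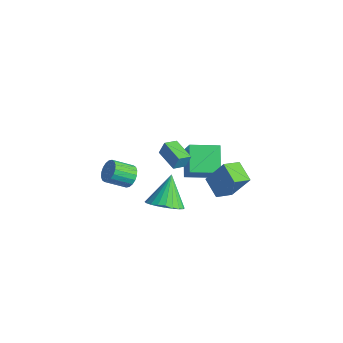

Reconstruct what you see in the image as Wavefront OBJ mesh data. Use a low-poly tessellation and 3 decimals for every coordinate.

v -1.319 -3.158 0.262
v -1.033 -2.893 0.843
v -1.614 -3.877 1.579
v -1.901 -4.142 0.998
v -1.306 -2.744 0.826
v -1.887 -3.728 1.562
v -1.582 -2.677 0.698
v -2.163 -3.662 1.434
v -1.805 -2.705 0.483
v -2.387 -3.69 1.219
v -1.933 -2.823 0.225
v -2.514 -3.808 0.961
v -1.939 -3.007 -0.027
v -2.521 -3.992 0.71
v -1.822 -3.221 -0.221
v -2.404 -4.206 0.516
v -1.606 -3.423 -0.319
v -2.187 -4.407 0.417
v -1.333 -3.572 -0.302
v -1.914 -4.556 0.434
v -1.057 -3.638 -0.174
v -1.638 -4.623 0.562
v -0.833 -3.61 0.041
v -1.415 -4.595 0.777
v -0.706 -3.492 0.299
v -1.287 -4.477 1.035
v -0.699 -3.308 0.55
v -1.281 -4.293 1.287
v -0.816 -3.094 0.744
v -1.398 -4.079 1.481
v 0.216 -2.077 -1.873
v 0.87 -2.582 -1.178
v -0.476 -0.983 -0.427
v 1.114 -2.262 -1.303
v 1.221 -1.914 -1.515
v 1.176 -1.591 -1.781
v 0.984 -1.341 -2.061
v 0.675 -1.204 -2.313
v 0.296 -1.199 -2.498
v -0.095 -1.328 -2.587
v -0.439 -1.571 -2.568
v -0.683 -1.891 -2.443
v -0.79 -2.239 -2.231
v -0.745 -2.562 -1.965
v -0.553 -2.812 -1.684
v -0.244 -2.949 -1.433
v 0.135 -2.954 -1.248
v 0.526 -2.825 -1.159
v -0.244 -2.052 2.501
v -0.107 -1.786 3.275
v -0.167 -1.275 2.22
v -0.03 -1.009 2.994
v 1.13 -2.251 2.326
v 1.267 -1.985 3.1
v 1.207 -1.474 2.045
v 1.344 -1.208 2.819
v -2.892 2.023 -4.805
v -1.922 1.596 -3.24
v -4.045 3.013 -3.821
v -3.075 2.586 -2.256
v -1.885 3.434 -5.044
v -0.915 3.007 -3.479
v -3.038 4.424 -4.06
v -2.068 3.997 -2.495
v 0.984 0.935 -2.685
v -0.231 1.239 -2.237
v 1.069 2.027 -3.197
v -0.146 2.332 -2.749
v 1.706 1.588 -1.171
v 0.491 1.893 -0.723
v 1.791 2.681 -1.683
v 0.576 2.985 -1.235
f 2 1 5
f 2 5 3
f 3 5 6
f 3 6 4
f 5 1 7
f 5 7 6
f 6 7 8
f 6 8 4
f 7 1 9
f 7 9 8
f 8 9 10
f 8 10 4
f 9 1 11
f 9 11 10
f 10 11 12
f 10 12 4
f 11 1 13
f 11 13 12
f 12 13 14
f 12 14 4
f 13 1 15
f 13 15 14
f 14 15 16
f 14 16 4
f 15 1 17
f 15 17 16
f 16 17 18
f 16 18 4
f 17 1 19
f 17 19 18
f 18 19 20
f 18 20 4
f 19 1 21
f 19 21 20
f 20 21 22
f 20 22 4
f 21 1 23
f 21 23 22
f 22 23 24
f 22 24 4
f 23 1 25
f 23 25 24
f 24 25 26
f 24 26 4
f 25 1 27
f 25 27 26
f 26 27 28
f 26 28 4
f 27 1 29
f 27 29 28
f 28 29 30
f 28 30 4
f 29 1 2
f 29 2 30
f 30 2 3
f 30 3 4
f 32 31 34
f 32 34 33
f 34 31 35
f 34 35 33
f 35 31 36
f 35 36 33
f 36 31 37
f 36 37 33
f 37 31 38
f 37 38 33
f 38 31 39
f 38 39 33
f 39 31 40
f 39 40 33
f 40 31 41
f 40 41 33
f 41 31 42
f 41 42 33
f 42 31 43
f 42 43 33
f 43 31 44
f 43 44 33
f 44 31 45
f 44 45 33
f 45 31 46
f 45 46 33
f 46 31 47
f 46 47 33
f 47 31 48
f 47 48 33
f 48 31 32
f 48 32 33
f 50 52 49
f 53 50 49
f 49 52 51
f 51 53 49
f 50 56 52
f 54 50 53
f 54 56 50
f 52 56 51
f 55 53 51
f 51 56 55
f 55 54 53
f 56 54 55
f 58 60 57
f 61 58 57
f 57 60 59
f 59 61 57
f 58 64 60
f 62 58 61
f 62 64 58
f 60 64 59
f 63 61 59
f 59 64 63
f 63 62 61
f 64 62 63
f 66 68 65
f 69 66 65
f 65 68 67
f 67 69 65
f 66 72 68
f 70 66 69
f 70 72 66
f 68 72 67
f 71 69 67
f 67 72 71
f 71 70 69
f 72 70 71



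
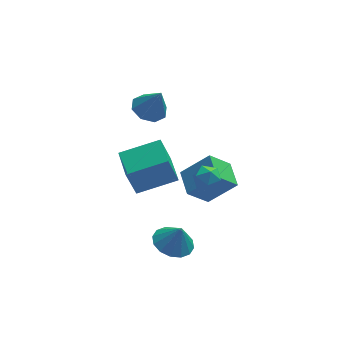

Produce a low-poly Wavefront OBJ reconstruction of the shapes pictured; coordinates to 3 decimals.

v 3.16 -1.739 -2.962
v 2.227 -1.976 -1.987
v 3.095 -0.494 -2.723
v 2.162 -0.73 -1.747
v 4.358 -1.89 -1.853
v 3.425 -2.126 -0.877
v 4.293 -0.644 -1.613
v 3.36 -0.881 -0.638
v 1.203 1.277 0.886
v 1.963 1.453 0.667
v 1.657 0.923 2.174
v 1.665 1.942 0.906
v 1.097 2.041 1.134
v 0.591 1.693 1.216
v 0.444 1.101 1.106
v 0.741 0.612 0.866
v 1.309 0.513 0.639
v 1.815 0.862 0.556
v 2.998 -2.057 -0.436
v 3.404 -2.513 -0.665
v 2.416 -2.807 0.025
v 2.822 -3.263 -0.204
v 3.023 -2.851 0.259
v 3.382 -2.387 -0.025
v 2.438 -2.933 -0.615
v 2.797 -2.469 -0.899
v 3.058 -3.054 -0.775
v 3.419 -3.003 -0.235
v 2.401 -2.317 -0.405
v 2.762 -2.266 0.135
v 0.112 -2.085 -1.473
v -0.326 -2.176 -0.031
v 0.038 -0.648 -1.404
v -0.401 -0.74 0.038
v 1.861 -2.02 -0.938
v 1.422 -2.112 0.504
v 1.786 -0.584 -0.869
v 1.348 -0.675 0.573
v 1.516 -2.713 -4.471
v 2.167 -2.089 -4.594
v 1.844 -2.847 -3.409
v 1.792 -1.846 -4.447
v 1.343 -1.835 -4.306
v 0.939 -2.059 -4.21
v 0.691 -2.458 -4.184
v 0.663 -2.925 -4.234
v 0.864 -3.336 -4.349
v 1.239 -3.579 -4.496
v 1.689 -3.591 -4.636
v 2.092 -3.367 -4.732
v 2.341 -2.967 -4.759
v 2.368 -2.5 -4.708
f 2 4 1
f 5 2 1
f 1 4 3
f 3 5 1
f 2 8 4
f 6 2 5
f 6 8 2
f 4 8 3
f 7 5 3
f 3 8 7
f 7 6 5
f 8 6 7
f 10 9 12
f 10 12 11
f 12 9 13
f 12 13 11
f 13 9 14
f 13 14 11
f 14 9 15
f 14 15 11
f 15 9 16
f 15 16 11
f 16 9 17
f 16 17 11
f 17 9 18
f 17 18 11
f 18 9 10
f 18 10 11
f 19 30 24
f 19 24 20
f 19 20 26
f 19 26 29
f 19 29 30
f 20 24 28
f 24 30 23
f 30 29 21
f 29 26 25
f 26 20 27
f 22 28 23
f 22 23 21
f 22 21 25
f 22 25 27
f 22 27 28
f 23 28 24
f 21 23 30
f 25 21 29
f 27 25 26
f 28 27 20
f 32 34 31
f 35 32 31
f 31 34 33
f 33 35 31
f 32 38 34
f 36 32 35
f 36 38 32
f 34 38 33
f 37 35 33
f 33 38 37
f 37 36 35
f 38 36 37
f 40 39 42
f 40 42 41
f 42 39 43
f 42 43 41
f 43 39 44
f 43 44 41
f 44 39 45
f 44 45 41
f 45 39 46
f 45 46 41
f 46 39 47
f 46 47 41
f 47 39 48
f 47 48 41
f 48 39 49
f 48 49 41
f 49 39 50
f 49 50 41
f 50 39 51
f 50 51 41
f 51 39 52
f 51 52 41
f 52 39 40
f 52 40 41



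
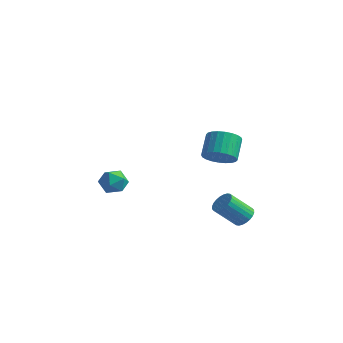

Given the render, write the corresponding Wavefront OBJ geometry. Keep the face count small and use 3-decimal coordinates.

v 3.12 -0.806 -1.467
v 3.433 -0.526 -1.052
v 2.832 -1.354 -0.039
v 2.52 -1.634 -0.453
v 3.243 -0.397 -1.059
v 2.642 -1.225 -0.046
v 3.034 -0.33 -1.129
v 2.433 -1.158 -0.116
v 2.838 -0.336 -1.25
v 2.237 -1.164 -0.236
v 2.685 -0.413 -1.403
v 2.084 -1.241 -0.39
v 2.598 -0.55 -1.567
v 1.998 -1.378 -0.554
v 2.591 -0.726 -1.715
v 1.99 -1.554 -0.702
v 2.665 -0.914 -1.825
v 2.064 -1.742 -0.812
v 2.808 -1.086 -1.881
v 2.207 -1.914 -0.868
v 2.998 -1.215 -1.874
v 2.397 -2.043 -0.861
v 3.207 -1.282 -1.804
v 2.606 -2.11 -0.791
v 3.403 -1.276 -1.684
v 2.802 -2.104 -0.67
v 3.556 -1.199 -1.53
v 2.955 -2.027 -0.517
v 3.642 -1.062 -1.366
v 3.042 -1.89 -0.353
v 3.65 -0.886 -1.218
v 3.049 -1.714 -0.205
v 3.576 -0.698 -1.108
v 2.975 -1.526 -0.095
v 2.568 -1.887 2.377
v 2.959 -2.295 2.929
v 2.563 -1.501 3.795
v 2.172 -1.093 3.243
v 3.173 -2.092 2.841
v 2.778 -1.298 3.708
v 3.296 -1.858 2.682
v 2.9 -1.064 3.549
v 3.307 -1.628 2.477
v 2.912 -0.834 3.344
v 3.206 -1.438 2.257
v 2.811 -0.644 3.123
v 3.008 -1.316 2.055
v 2.613 -0.522 2.921
v 2.743 -1.281 1.901
v 2.347 -0.487 2.768
v 2.451 -1.338 1.821
v 2.056 -0.544 2.687
v 2.177 -1.479 1.825
v 1.781 -0.685 2.691
v 1.962 -1.682 1.912
v 1.567 -0.888 2.779
v 1.84 -1.916 2.071
v 1.444 -1.122 2.938
v 1.828 -2.146 2.276
v 1.433 -1.352 3.143
v 1.929 -2.336 2.497
v 1.534 -1.542 3.363
v 2.127 -2.458 2.699
v 1.732 -1.664 3.565
v 2.393 -2.493 2.852
v 1.997 -1.699 3.719
v 2.684 -2.436 2.933
v 2.289 -1.642 3.799
v -3.498 -1.843 -0.748
v -3.125 -1.989 -0.106
v -3.155 -2.931 -1.194
v -2.782 -3.077 -0.552
v -3.538 -3.052 -0.552
v -3.75 -2.379 -0.277
v -2.53 -2.541 -1.023
v -2.742 -1.868 -0.748
v -2.526 -2.42 -0.276
v -3.15 -2.736 0.015
v -3.13 -2.184 -1.315
v -3.754 -2.5 -1.024
f 2 1 5
f 2 5 3
f 3 5 6
f 3 6 4
f 5 1 7
f 5 7 6
f 6 7 8
f 6 8 4
f 7 1 9
f 7 9 8
f 8 9 10
f 8 10 4
f 9 1 11
f 9 11 10
f 10 11 12
f 10 12 4
f 11 1 13
f 11 13 12
f 12 13 14
f 12 14 4
f 13 1 15
f 13 15 14
f 14 15 16
f 14 16 4
f 15 1 17
f 15 17 16
f 16 17 18
f 16 18 4
f 17 1 19
f 17 19 18
f 18 19 20
f 18 20 4
f 19 1 21
f 19 21 20
f 20 21 22
f 20 22 4
f 21 1 23
f 21 23 22
f 22 23 24
f 22 24 4
f 23 1 25
f 23 25 24
f 24 25 26
f 24 26 4
f 25 1 27
f 25 27 26
f 26 27 28
f 26 28 4
f 27 1 29
f 27 29 28
f 28 29 30
f 28 30 4
f 29 1 31
f 29 31 30
f 30 31 32
f 30 32 4
f 31 1 33
f 31 33 32
f 32 33 34
f 32 34 4
f 33 1 2
f 33 2 34
f 34 2 3
f 34 3 4
f 36 35 39
f 36 39 37
f 37 39 40
f 37 40 38
f 39 35 41
f 39 41 40
f 40 41 42
f 40 42 38
f 41 35 43
f 41 43 42
f 42 43 44
f 42 44 38
f 43 35 45
f 43 45 44
f 44 45 46
f 44 46 38
f 45 35 47
f 45 47 46
f 46 47 48
f 46 48 38
f 47 35 49
f 47 49 48
f 48 49 50
f 48 50 38
f 49 35 51
f 49 51 50
f 50 51 52
f 50 52 38
f 51 35 53
f 51 53 52
f 52 53 54
f 52 54 38
f 53 35 55
f 53 55 54
f 54 55 56
f 54 56 38
f 55 35 57
f 55 57 56
f 56 57 58
f 56 58 38
f 57 35 59
f 57 59 58
f 58 59 60
f 58 60 38
f 59 35 61
f 59 61 60
f 60 61 62
f 60 62 38
f 61 35 63
f 61 63 62
f 62 63 64
f 62 64 38
f 63 35 65
f 63 65 64
f 64 65 66
f 64 66 38
f 65 35 67
f 65 67 66
f 66 67 68
f 66 68 38
f 67 35 36
f 67 36 68
f 68 36 37
f 68 37 38
f 69 80 74
f 69 74 70
f 69 70 76
f 69 76 79
f 69 79 80
f 70 74 78
f 74 80 73
f 80 79 71
f 79 76 75
f 76 70 77
f 72 78 73
f 72 73 71
f 72 71 75
f 72 75 77
f 72 77 78
f 73 78 74
f 71 73 80
f 75 71 79
f 77 75 76
f 78 77 70



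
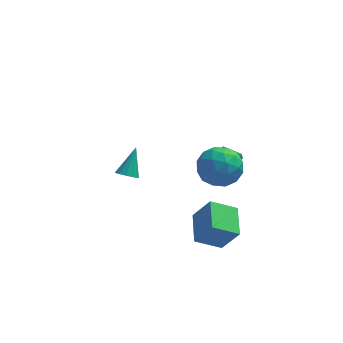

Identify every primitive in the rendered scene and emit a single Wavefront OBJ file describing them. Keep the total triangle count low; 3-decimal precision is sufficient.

v 1.696 -4.134 -2.639
v 2.592 -4.423 -1.175
v 1.567 -2.33 -2.204
v 2.463 -2.619 -0.741
v 3.097 -3.841 -3.439
v 3.993 -4.13 -1.976
v 2.968 -2.037 -3.005
v 3.864 -2.326 -1.541
v 2.479 -2.602 2.667
v 3.691 -2.903 2.49
v 2.169 -4.397 3.59
v 3.381 -4.698 3.413
v 3.07 -3.783 4.224
v 3.262 -2.674 3.654
v 2.598 -4.626 2.426
v 2.79 -3.517 1.856
v 3.765 -4.154 2.341
v 4.057 -3.633 3.452
v 1.803 -3.667 2.628
v 2.095 -3.146 3.739
v 3.112 -2.595 2.498
v 2.748 -4.705 3.582
v 2.565 -4.167 4.059
v 3.278 -4.344 3.955
v 2.86 -2.46 3.182
v 3.572 -2.637 3.078
v 3.207 -3.154 4.097
v 2.288 -4.663 3.002
v 3 -4.84 2.898
v 2.582 -2.956 2.125
v 3.295 -3.133 2.021
v 2.653 -4.146 1.983
v 3.868 -3.507 2.306
v 3.686 -4.562 2.848
v 3.226 -4.52 2.268
v 3.338 -3.868 1.933
v 4.04 -3.201 2.959
v 3.858 -4.256 3.501
v 3.675 -3.718 3.978
v 3.787 -3.066 3.643
v 4.083 -3.936 2.871
v 2.002 -3.044 2.579
v 1.82 -4.099 3.121
v 2.073 -4.234 2.437
v 2.185 -3.582 2.102
v 2.174 -2.738 3.232
v 1.992 -3.793 3.774
v 2.522 -3.432 4.147
v 2.634 -2.78 3.812
v 1.777 -3.364 3.209
v 3.48 -2.182 0.938
v 3.416 -2.626 1.683
v 2.531 -1.726 1.128
v 2.467 -2.169 1.873
v 4.073 -1.211 1.567
v 4.009 -1.654 2.312
v 3.124 -0.754 1.757
v 3.06 -1.198 2.502
v -2.136 2.636 -3.524
v -1.541 2.318 -3.44
v -1.684 3.844 -2.156
v -1.481 2.591 -3.701
v -1.628 2.879 -3.906
v -1.937 3.09 -3.99
v -2.309 3.157 -3.926
v -2.626 3.058 -3.735
v -2.787 2.826 -3.477
v -2.742 2.533 -3.233
v -2.504 2.273 -3.083
v -2.149 2.129 -3.072
v -1.791 2.145 -3.205
f 2 4 1
f 5 2 1
f 1 4 3
f 3 5 1
f 2 8 4
f 6 2 5
f 6 8 2
f 4 8 3
f 7 5 3
f 3 8 7
f 7 6 5
f 8 6 7
f 9 46 25
f 46 20 49
f 25 49 14
f 46 49 25
f 9 25 21
f 25 14 26
f 21 26 10
f 25 26 21
f 9 21 30
f 21 10 31
f 30 31 16
f 21 31 30
f 9 30 42
f 30 16 45
f 42 45 19
f 30 45 42
f 9 42 46
f 42 19 50
f 46 50 20
f 42 50 46
f 10 26 37
f 26 14 40
f 37 40 18
f 26 40 37
f 14 49 27
f 49 20 48
f 27 48 13
f 49 48 27
f 20 50 47
f 50 19 43
f 47 43 11
f 50 43 47
f 19 45 44
f 45 16 32
f 44 32 15
f 45 32 44
f 16 31 36
f 31 10 33
f 36 33 17
f 31 33 36
f 12 38 24
f 38 18 39
f 24 39 13
f 38 39 24
f 12 24 22
f 24 13 23
f 22 23 11
f 24 23 22
f 12 22 29
f 22 11 28
f 29 28 15
f 22 28 29
f 12 29 34
f 29 15 35
f 34 35 17
f 29 35 34
f 12 34 38
f 34 17 41
f 38 41 18
f 34 41 38
f 13 39 27
f 39 18 40
f 27 40 14
f 39 40 27
f 11 23 47
f 23 13 48
f 47 48 20
f 23 48 47
f 15 28 44
f 28 11 43
f 44 43 19
f 28 43 44
f 17 35 36
f 35 15 32
f 36 32 16
f 35 32 36
f 18 41 37
f 41 17 33
f 37 33 10
f 41 33 37
f 52 54 51
f 55 52 51
f 51 54 53
f 53 55 51
f 52 58 54
f 56 52 55
f 56 58 52
f 54 58 53
f 57 55 53
f 53 58 57
f 57 56 55
f 58 56 57
f 60 59 62
f 60 62 61
f 62 59 63
f 62 63 61
f 63 59 64
f 63 64 61
f 64 59 65
f 64 65 61
f 65 59 66
f 65 66 61
f 66 59 67
f 66 67 61
f 67 59 68
f 67 68 61
f 68 59 69
f 68 69 61
f 69 59 70
f 69 70 61
f 70 59 71
f 70 71 61
f 71 59 60
f 71 60 61



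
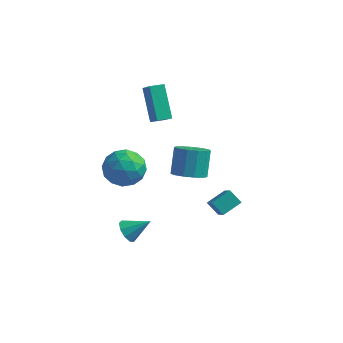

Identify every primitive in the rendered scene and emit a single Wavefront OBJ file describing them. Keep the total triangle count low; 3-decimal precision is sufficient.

v -1.6 -3.87 -2.59
v -1.208 -4.413 -2.794
v -0.54 -3.39 -1.83
v -1.154 -4.048 -3.099
v -1.308 -3.6 -3.167
v -1.599 -3.278 -2.964
v -1.891 -3.233 -2.587
v -2.046 -3.486 -2.211
v -1.993 -3.918 -2.013
v -1.756 -4.328 -2.085
v -1.446 -4.523 -2.393
v -3.696 3.161 2.583
v -3.093 2.656 3.278
v -3.117 3.736 2.499
v -2.514 3.23 3.194
v -2.806 2.03 0.986
v -2.203 1.524 1.681
v -2.227 2.604 0.902
v -1.624 2.099 1.597
v -0.094 0.579 -1.283
v 0.77 0.333 -1.008
v 0.599 1.235 0.338
v -0.266 1.481 0.063
v 0.825 0.774 -1.297
v 0.654 1.676 0.05
v 0.588 1.153 -1.581
v 0.417 2.055 -0.234
v 0.135 1.349 -1.771
v -0.037 2.252 -0.424
v -0.392 1.301 -1.806
v -0.564 2.204 -0.459
v -0.824 1.024 -1.675
v -0.995 1.927 -0.328
v -1.024 0.605 -1.42
v -1.196 1.508 -0.073
v -0.929 0.178 -1.121
v -1.101 1.081 0.225
v -0.569 -0.122 -0.874
v -0.741 0.781 0.472
v -0.058 -0.199 -0.757
v -0.23 0.703 0.589
v 0.441 -0.03 -0.807
v 0.269 0.873 0.539
v 2.513 -2.986 0.344
v 3.118 -2.148 0.801
v 1.791 -1.77 -0.926
v 2.396 -0.933 -0.468
v 3.184 -3.167 -0.212
v 3.789 -2.33 0.246
v 2.462 -1.952 -1.481
v 3.067 -1.114 -1.024
v -4.392 0.685 -1.935
v -3.815 1.143 -0.976
v -3.145 -0.823 -1.964
v -2.568 -0.365 -1.005
v -3.687 -0.807 -0.884
v -4.457 0.124 -0.865
v -2.503 0.196 -2.075
v -3.273 1.127 -2.056
v -2.647 0.84 -1.062
v -3.379 0.221 -0.326
v -3.581 0.099 -2.614
v -4.313 -0.52 -1.878
v -4.213 1.046 -1.452
v -2.747 -0.726 -1.488
v -3.405 -0.986 -1.416
v -3.066 -0.717 -0.852
v -4.59 0.448 -1.388
v -4.251 0.717 -0.824
v -4.176 -0.429 -0.77
v -2.709 -0.397 -2.116
v -2.37 -0.128 -1.552
v -3.894 1.037 -2.088
v -3.555 1.306 -1.524
v -2.784 0.749 -2.17
v -3.187 1.138 -0.94
v -2.455 0.251 -0.957
v -2.416 0.581 -1.586
v -2.869 1.128 -1.575
v -3.618 0.773 -0.507
v -2.885 -0.113 -0.524
v -3.543 -0.373 -0.453
v -3.995 0.175 -0.442
v -2.931 0.595 -0.558
v -4.075 0.433 -2.416
v -3.342 -0.453 -2.433
v -2.965 0.145 -2.498
v -3.417 0.693 -2.487
v -4.505 0.069 -1.983
v -3.773 -0.818 -2
v -4.091 -0.808 -1.365
v -4.544 -0.261 -1.354
v -4.029 -0.275 -2.382
f 2 1 4
f 2 4 3
f 4 1 5
f 4 5 3
f 5 1 6
f 5 6 3
f 6 1 7
f 6 7 3
f 7 1 8
f 7 8 3
f 8 1 9
f 8 9 3
f 9 1 10
f 9 10 3
f 10 1 11
f 10 11 3
f 11 1 2
f 11 2 3
f 13 15 12
f 16 13 12
f 12 15 14
f 14 16 12
f 13 19 15
f 17 13 16
f 17 19 13
f 15 19 14
f 18 16 14
f 14 19 18
f 18 17 16
f 19 17 18
f 21 20 24
f 21 24 22
f 22 24 25
f 22 25 23
f 24 20 26
f 24 26 25
f 25 26 27
f 25 27 23
f 26 20 28
f 26 28 27
f 27 28 29
f 27 29 23
f 28 20 30
f 28 30 29
f 29 30 31
f 29 31 23
f 30 20 32
f 30 32 31
f 31 32 33
f 31 33 23
f 32 20 34
f 32 34 33
f 33 34 35
f 33 35 23
f 34 20 36
f 34 36 35
f 35 36 37
f 35 37 23
f 36 20 38
f 36 38 37
f 37 38 39
f 37 39 23
f 38 20 40
f 38 40 39
f 39 40 41
f 39 41 23
f 40 20 42
f 40 42 41
f 41 42 43
f 41 43 23
f 42 20 21
f 42 21 43
f 43 21 22
f 43 22 23
f 45 47 44
f 48 45 44
f 44 47 46
f 46 48 44
f 45 51 47
f 49 45 48
f 49 51 45
f 47 51 46
f 50 48 46
f 46 51 50
f 50 49 48
f 51 49 50
f 52 89 68
f 89 63 92
f 68 92 57
f 89 92 68
f 52 68 64
f 68 57 69
f 64 69 53
f 68 69 64
f 52 64 73
f 64 53 74
f 73 74 59
f 64 74 73
f 52 73 85
f 73 59 88
f 85 88 62
f 73 88 85
f 52 85 89
f 85 62 93
f 89 93 63
f 85 93 89
f 53 69 80
f 69 57 83
f 80 83 61
f 69 83 80
f 57 92 70
f 92 63 91
f 70 91 56
f 92 91 70
f 63 93 90
f 93 62 86
f 90 86 54
f 93 86 90
f 62 88 87
f 88 59 75
f 87 75 58
f 88 75 87
f 59 74 79
f 74 53 76
f 79 76 60
f 74 76 79
f 55 81 67
f 81 61 82
f 67 82 56
f 81 82 67
f 55 67 65
f 67 56 66
f 65 66 54
f 67 66 65
f 55 65 72
f 65 54 71
f 72 71 58
f 65 71 72
f 55 72 77
f 72 58 78
f 77 78 60
f 72 78 77
f 55 77 81
f 77 60 84
f 81 84 61
f 77 84 81
f 56 82 70
f 82 61 83
f 70 83 57
f 82 83 70
f 54 66 90
f 66 56 91
f 90 91 63
f 66 91 90
f 58 71 87
f 71 54 86
f 87 86 62
f 71 86 87
f 60 78 79
f 78 58 75
f 79 75 59
f 78 75 79
f 61 84 80
f 84 60 76
f 80 76 53
f 84 76 80



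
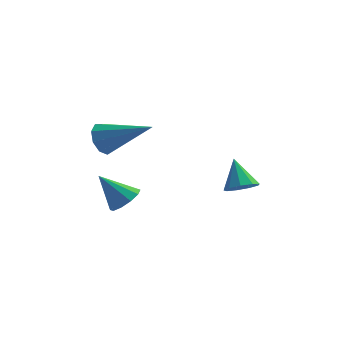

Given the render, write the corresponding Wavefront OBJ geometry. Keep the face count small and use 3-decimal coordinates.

v 0.81 -2.862 -3.139
v 1.152 -3.159 -2.776
v 0.51 -2.158 -2.281
v 1.357 -2.864 -2.946
v 1.306 -2.569 -3.206
v 1.024 -2.411 -3.435
v 0.641 -2.464 -3.525
v 0.338 -2.703 -3.435
v 0.255 -3.017 -3.207
v 0.433 -3.258 -2.947
v 0.787 -3.314 -2.777
v -2.837 -2.875 -3.911
v -2.41 -3.07 -3.505
v -3.683 -2.725 -2.949
v -2.379 -2.689 -3.537
v -2.522 -2.38 -3.711
v -2.785 -2.259 -3.962
v -3.069 -2.374 -4.193
v -3.263 -2.68 -4.317
v -3.295 -3.06 -4.285
v -3.152 -3.37 -4.111
v -2.888 -3.491 -3.86
v -2.605 -3.376 -3.629
v -3.522 -2.731 -1.24
v -3.211 -2.675 -1.785
v -1.938 -3.149 -0.38
v -3.222 -2.295 -1.581
v -3.373 -2.12 -1.218
v -3.593 -2.23 -0.865
v -3.781 -2.575 -0.687
v -3.847 -2.993 -0.768
v -3.761 -3.289 -1.07
v -3.564 -3.323 -1.451
v -3.346 -3.081 -1.733
f 2 1 4
f 2 4 3
f 4 1 5
f 4 5 3
f 5 1 6
f 5 6 3
f 6 1 7
f 6 7 3
f 7 1 8
f 7 8 3
f 8 1 9
f 8 9 3
f 9 1 10
f 9 10 3
f 10 1 11
f 10 11 3
f 11 1 2
f 11 2 3
f 13 12 15
f 13 15 14
f 15 12 16
f 15 16 14
f 16 12 17
f 16 17 14
f 17 12 18
f 17 18 14
f 18 12 19
f 18 19 14
f 19 12 20
f 19 20 14
f 20 12 21
f 20 21 14
f 21 12 22
f 21 22 14
f 22 12 23
f 22 23 14
f 23 12 13
f 23 13 14
f 25 24 27
f 25 27 26
f 27 24 28
f 27 28 26
f 28 24 29
f 28 29 26
f 29 24 30
f 29 30 26
f 30 24 31
f 30 31 26
f 31 24 32
f 31 32 26
f 32 24 33
f 32 33 26
f 33 24 34
f 33 34 26
f 34 24 25
f 34 25 26



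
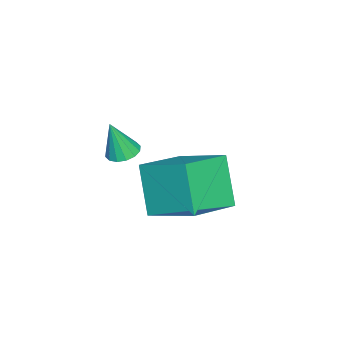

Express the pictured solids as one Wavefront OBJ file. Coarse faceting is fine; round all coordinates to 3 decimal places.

v 3.125 1.762 0.615
v 3.716 1.808 0.528
v 3.355 1.418 2.005
v 3.625 2.093 0.614
v 3.399 2.288 0.699
v 3.1 2.343 0.763
v 2.808 2.241 0.786
v 2.6 2.011 0.764
v 2.533 1.715 0.702
v 2.624 1.43 0.616
v 2.85 1.235 0.531
v 3.149 1.18 0.468
v 3.442 1.282 0.444
v 3.649 1.512 0.466
v -0.094 2.48 -1.71
v 1.611 1.685 -1.16
v 0.459 4.327 -0.758
v 2.164 3.532 -0.208
v 0.776 3.128 -3.472
v 2.481 2.333 -2.922
v 1.329 4.975 -2.52
v 3.034 4.18 -1.97
f 2 1 4
f 2 4 3
f 4 1 5
f 4 5 3
f 5 1 6
f 5 6 3
f 6 1 7
f 6 7 3
f 7 1 8
f 7 8 3
f 8 1 9
f 8 9 3
f 9 1 10
f 9 10 3
f 10 1 11
f 10 11 3
f 11 1 12
f 11 12 3
f 12 1 13
f 12 13 3
f 13 1 14
f 13 14 3
f 14 1 2
f 14 2 3
f 16 18 15
f 19 16 15
f 15 18 17
f 17 19 15
f 16 22 18
f 20 16 19
f 20 22 16
f 18 22 17
f 21 19 17
f 17 22 21
f 21 20 19
f 22 20 21



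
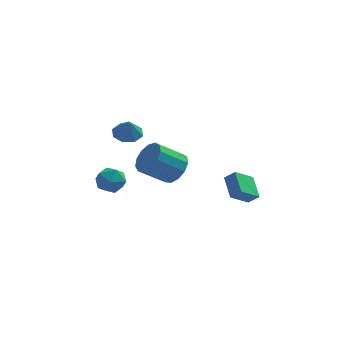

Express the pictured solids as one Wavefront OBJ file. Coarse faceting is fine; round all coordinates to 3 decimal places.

v -2.858 0.821 1.952
v -2.09 1.258 2.059
v -2.742 0.339 3.088
v -2.628 1.621 2.267
v -3.301 1.515 2.291
v -3.714 1.002 2.116
v -3.625 0.384 1.844
v -3.088 0.021 1.636
v -2.415 0.127 1.613
v -2.002 0.64 1.788
v -0.136 -1.64 0.543
v 0.564 -2.093 1.23
v -0.884 -2.612 2.363
v -1.584 -2.16 1.677
v 0.497 -1.515 1.409
v -0.95 -2.034 2.543
v 0.229 -0.977 1.314
v -1.218 -1.496 2.447
v -0.155 -0.65 0.973
v -1.602 -1.169 2.107
v -0.533 -0.637 0.497
v -1.98 -1.156 1.63
v -0.785 -0.943 0.035
v -2.232 -1.462 1.168
v -0.831 -1.47 -0.266
v -2.278 -1.989 0.868
v -0.657 -2.051 -0.309
v -2.104 -2.57 0.824
v -0.317 -2.502 -0.082
v -1.764 -3.021 1.051
v 0.08 -2.68 0.344
v -1.367 -3.199 1.477
v 0.408 -2.527 0.833
v -1.039 -3.046 1.966
v 3.465 -1.561 -1.27
v 3.107 -0.243 -0.476
v 2.861 -1.39 -1.828
v 2.503 -0.071 -1.034
v 4.457 -0.789 -2.106
v 4.099 0.53 -1.312
v 3.853 -0.617 -2.664
v 3.495 0.701 -1.87
v -4.09 1.476 -1.245
v -3.141 1.408 -1.581
v -4.499 0.172 -2.139
v -3.55 0.104 -2.475
v -3.759 -0.101 -1.509
v -3.507 0.705 -0.957
v -4.133 0.875 -2.763
v -3.881 1.681 -2.211
v -3.167 1.037 -2.519
v -2.936 0.434 -1.744
v -4.704 1.146 -1.976
v -4.473 0.543 -1.201
f 2 1 4
f 2 4 3
f 4 1 5
f 4 5 3
f 5 1 6
f 5 6 3
f 6 1 7
f 6 7 3
f 7 1 8
f 7 8 3
f 8 1 9
f 8 9 3
f 9 1 10
f 9 10 3
f 10 1 2
f 10 2 3
f 12 11 15
f 12 15 13
f 13 15 16
f 13 16 14
f 15 11 17
f 15 17 16
f 16 17 18
f 16 18 14
f 17 11 19
f 17 19 18
f 18 19 20
f 18 20 14
f 19 11 21
f 19 21 20
f 20 21 22
f 20 22 14
f 21 11 23
f 21 23 22
f 22 23 24
f 22 24 14
f 23 11 25
f 23 25 24
f 24 25 26
f 24 26 14
f 25 11 27
f 25 27 26
f 26 27 28
f 26 28 14
f 27 11 29
f 27 29 28
f 28 29 30
f 28 30 14
f 29 11 31
f 29 31 30
f 30 31 32
f 30 32 14
f 31 11 33
f 31 33 32
f 32 33 34
f 32 34 14
f 33 11 12
f 33 12 34
f 34 12 13
f 34 13 14
f 36 38 35
f 39 36 35
f 35 38 37
f 37 39 35
f 36 42 38
f 40 36 39
f 40 42 36
f 38 42 37
f 41 39 37
f 37 42 41
f 41 40 39
f 42 40 41
f 43 54 48
f 43 48 44
f 43 44 50
f 43 50 53
f 43 53 54
f 44 48 52
f 48 54 47
f 54 53 45
f 53 50 49
f 50 44 51
f 46 52 47
f 46 47 45
f 46 45 49
f 46 49 51
f 46 51 52
f 47 52 48
f 45 47 54
f 49 45 53
f 51 49 50
f 52 51 44

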